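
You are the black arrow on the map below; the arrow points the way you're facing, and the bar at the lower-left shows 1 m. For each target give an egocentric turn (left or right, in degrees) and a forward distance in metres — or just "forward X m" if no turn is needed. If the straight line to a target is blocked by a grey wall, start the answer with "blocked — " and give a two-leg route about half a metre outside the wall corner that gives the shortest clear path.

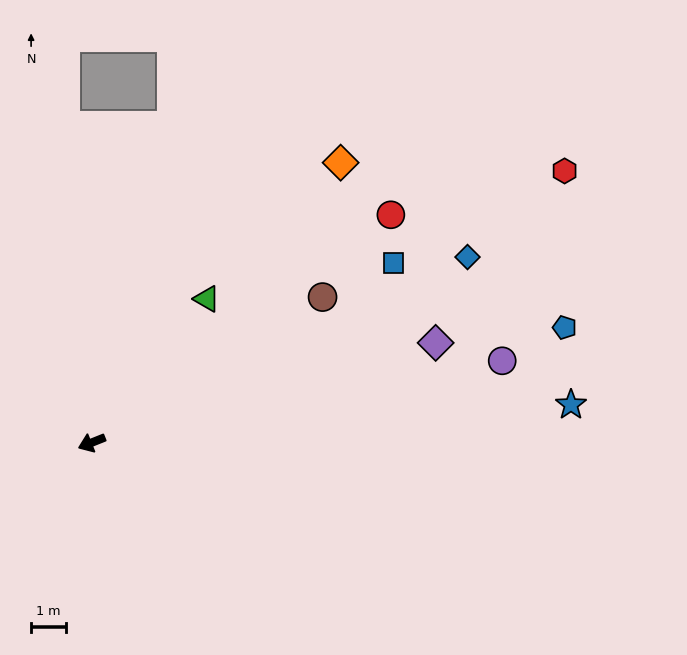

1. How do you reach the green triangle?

turn right 151°, forward 5.3 m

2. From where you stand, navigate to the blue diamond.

turn right 176°, forward 12.0 m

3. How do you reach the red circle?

turn right 165°, forward 10.8 m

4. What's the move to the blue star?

turn left 163°, forward 13.8 m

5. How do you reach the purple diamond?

turn left 174°, forward 10.3 m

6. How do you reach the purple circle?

turn left 169°, forward 12.0 m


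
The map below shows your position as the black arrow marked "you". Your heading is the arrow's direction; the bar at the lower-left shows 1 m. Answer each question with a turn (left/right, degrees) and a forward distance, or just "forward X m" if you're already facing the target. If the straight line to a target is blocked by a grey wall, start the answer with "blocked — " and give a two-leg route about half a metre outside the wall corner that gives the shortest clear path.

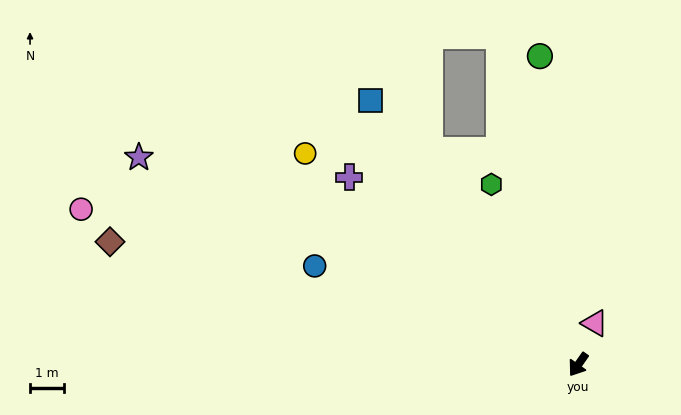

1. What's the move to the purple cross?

turn right 94°, forward 8.8 m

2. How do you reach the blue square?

turn right 107°, forward 10.0 m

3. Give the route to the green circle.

turn right 138°, forward 9.2 m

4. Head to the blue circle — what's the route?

turn right 75°, forward 8.4 m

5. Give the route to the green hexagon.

turn right 119°, forward 5.9 m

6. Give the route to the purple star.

turn right 80°, forward 14.4 m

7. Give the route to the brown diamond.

turn right 70°, forward 14.4 m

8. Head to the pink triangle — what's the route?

turn right 167°, forward 1.3 m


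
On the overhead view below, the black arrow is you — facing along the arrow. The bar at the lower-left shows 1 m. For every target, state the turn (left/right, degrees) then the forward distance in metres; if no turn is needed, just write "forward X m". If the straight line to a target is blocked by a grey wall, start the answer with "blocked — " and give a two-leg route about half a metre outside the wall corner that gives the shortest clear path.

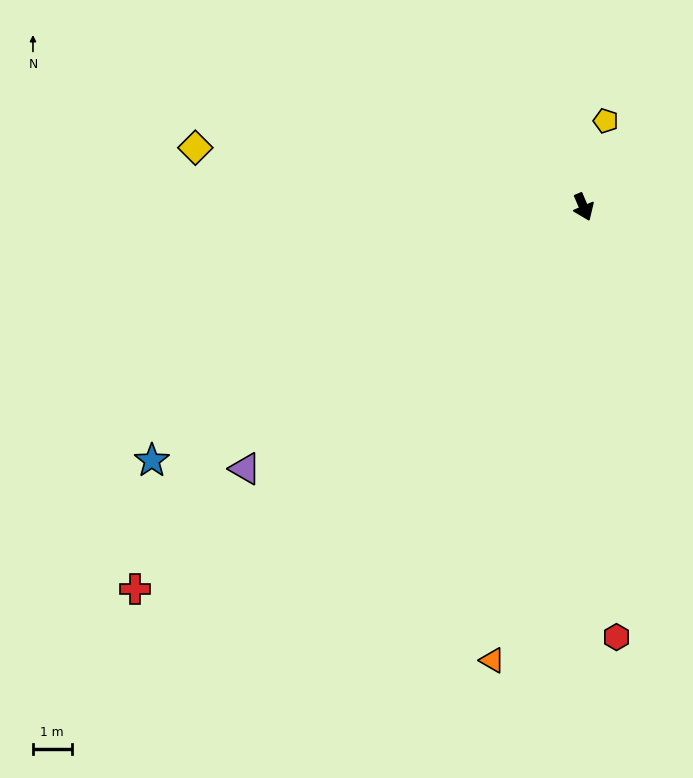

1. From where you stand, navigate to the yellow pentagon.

turn left 143°, forward 2.3 m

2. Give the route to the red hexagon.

turn right 19°, forward 11.2 m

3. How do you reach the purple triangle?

turn right 75°, forward 11.1 m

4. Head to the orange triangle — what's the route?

turn right 34°, forward 12.0 m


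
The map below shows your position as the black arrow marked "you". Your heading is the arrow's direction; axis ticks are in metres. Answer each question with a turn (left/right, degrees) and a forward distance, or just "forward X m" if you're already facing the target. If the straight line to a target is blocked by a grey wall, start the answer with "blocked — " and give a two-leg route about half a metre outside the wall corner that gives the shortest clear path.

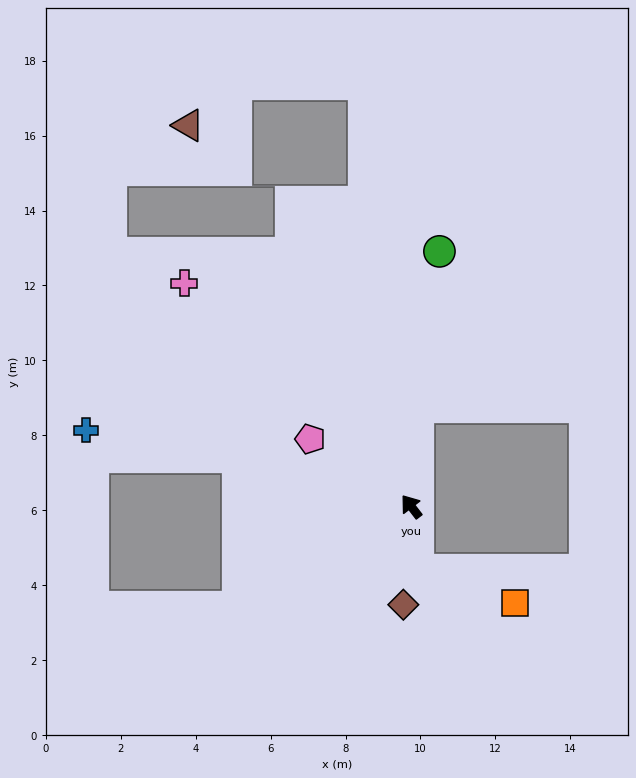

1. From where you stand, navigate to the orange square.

blocked — turn left 149°, forward 1.7 m, then turn left 64°, forward 2.7 m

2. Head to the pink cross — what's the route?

turn left 8°, forward 8.5 m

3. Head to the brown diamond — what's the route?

turn left 138°, forward 2.6 m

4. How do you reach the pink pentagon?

turn left 19°, forward 3.2 m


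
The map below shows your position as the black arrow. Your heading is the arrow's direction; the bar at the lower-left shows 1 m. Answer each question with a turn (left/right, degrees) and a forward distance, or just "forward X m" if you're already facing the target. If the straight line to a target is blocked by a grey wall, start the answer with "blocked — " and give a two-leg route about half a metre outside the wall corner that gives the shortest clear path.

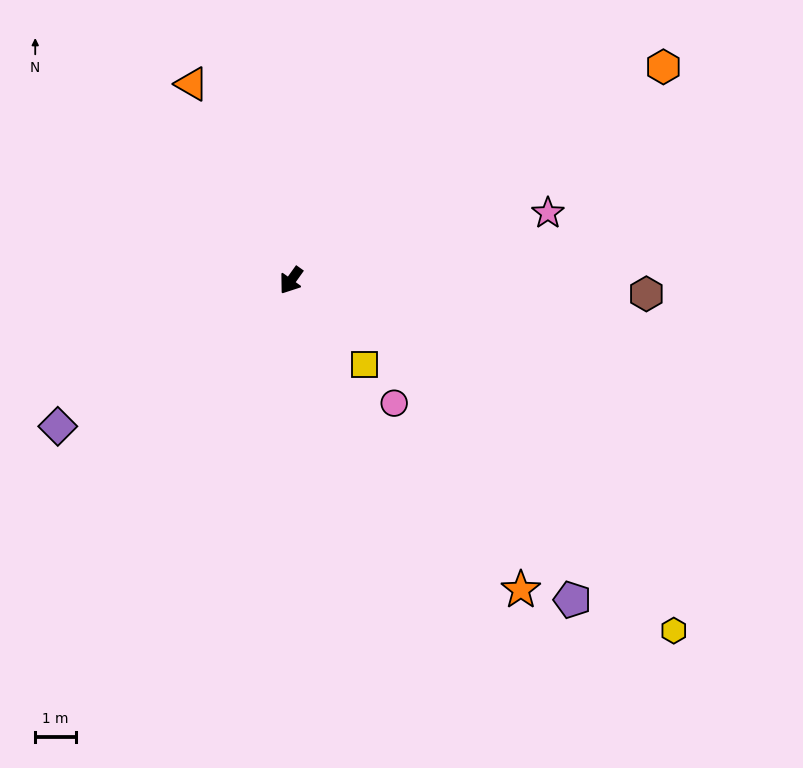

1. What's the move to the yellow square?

turn left 77°, forward 2.8 m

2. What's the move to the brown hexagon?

turn left 123°, forward 8.8 m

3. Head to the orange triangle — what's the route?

turn right 118°, forward 5.4 m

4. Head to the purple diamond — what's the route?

turn right 22°, forward 6.8 m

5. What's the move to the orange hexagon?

turn left 155°, forward 10.6 m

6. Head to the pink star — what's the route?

turn left 140°, forward 6.6 m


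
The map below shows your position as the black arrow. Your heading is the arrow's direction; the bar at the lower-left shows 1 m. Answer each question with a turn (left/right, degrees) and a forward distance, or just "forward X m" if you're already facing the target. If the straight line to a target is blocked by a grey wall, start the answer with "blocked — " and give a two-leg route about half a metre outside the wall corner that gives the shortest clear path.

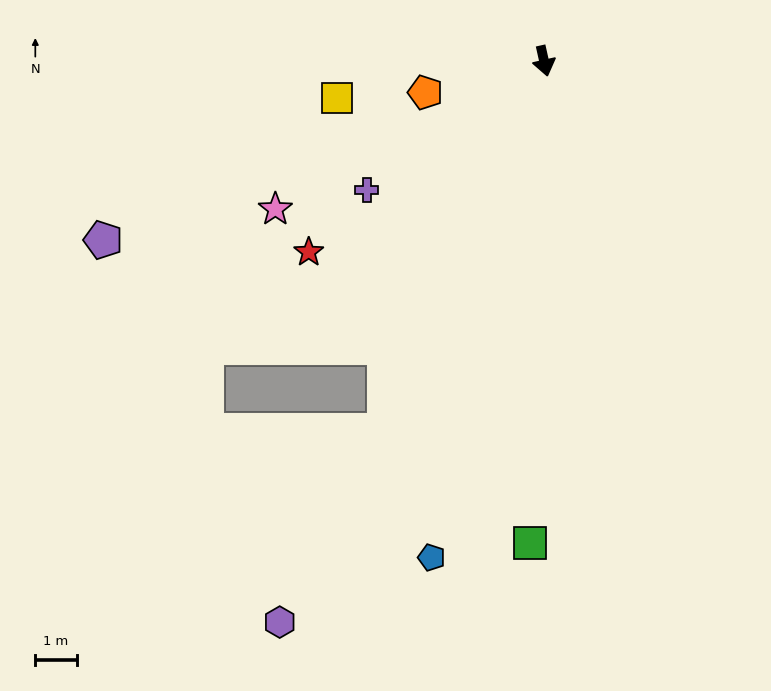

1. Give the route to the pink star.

turn right 74°, forward 7.4 m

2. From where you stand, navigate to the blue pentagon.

turn right 25°, forward 12.3 m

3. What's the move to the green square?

turn right 14°, forward 11.6 m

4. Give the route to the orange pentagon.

turn right 88°, forward 3.0 m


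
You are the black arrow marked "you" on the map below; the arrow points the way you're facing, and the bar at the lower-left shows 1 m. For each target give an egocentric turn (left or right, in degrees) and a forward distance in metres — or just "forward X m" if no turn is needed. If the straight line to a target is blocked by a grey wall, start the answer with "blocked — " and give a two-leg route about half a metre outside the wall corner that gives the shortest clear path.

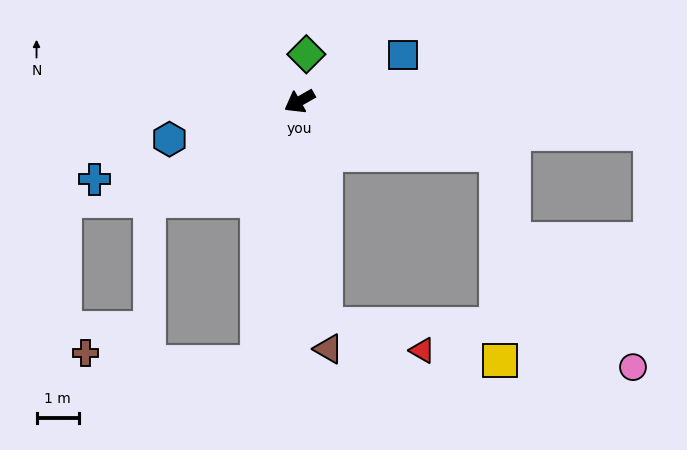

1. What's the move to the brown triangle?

turn left 67°, forward 5.9 m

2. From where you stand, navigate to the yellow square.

blocked — turn left 135°, forward 4.8 m, then turn right 74°, forward 4.9 m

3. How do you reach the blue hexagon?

turn right 13°, forward 3.2 m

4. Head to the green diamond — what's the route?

turn right 128°, forward 1.1 m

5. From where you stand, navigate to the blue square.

turn left 174°, forward 2.7 m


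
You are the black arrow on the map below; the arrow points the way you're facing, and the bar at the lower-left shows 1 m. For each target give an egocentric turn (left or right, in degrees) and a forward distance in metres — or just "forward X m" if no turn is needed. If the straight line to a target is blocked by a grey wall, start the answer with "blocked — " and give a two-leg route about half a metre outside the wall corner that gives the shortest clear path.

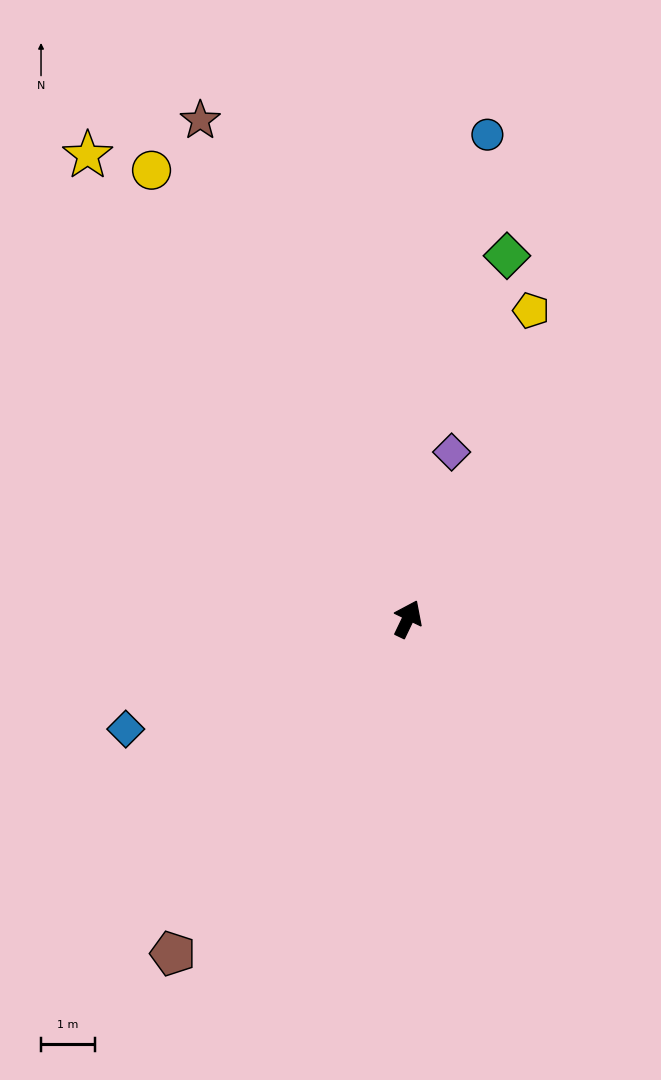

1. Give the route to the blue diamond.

turn left 137°, forward 5.7 m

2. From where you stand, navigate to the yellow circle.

turn left 55°, forward 9.7 m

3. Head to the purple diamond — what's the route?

turn left 11°, forward 3.2 m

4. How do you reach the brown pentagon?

turn left 171°, forward 7.6 m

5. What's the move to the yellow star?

turn left 60°, forward 10.5 m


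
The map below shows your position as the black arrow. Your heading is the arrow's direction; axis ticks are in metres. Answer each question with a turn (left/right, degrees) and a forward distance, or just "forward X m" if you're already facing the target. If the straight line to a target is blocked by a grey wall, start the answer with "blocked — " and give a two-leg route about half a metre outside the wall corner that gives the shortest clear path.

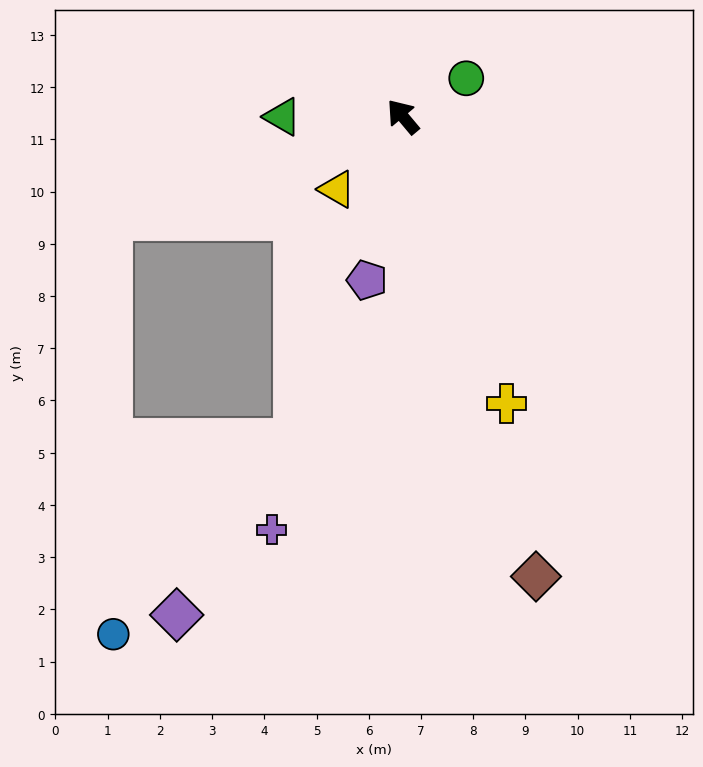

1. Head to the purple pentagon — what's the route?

turn left 128°, forward 3.2 m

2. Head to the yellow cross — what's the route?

turn left 160°, forward 5.8 m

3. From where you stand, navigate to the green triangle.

turn left 50°, forward 2.3 m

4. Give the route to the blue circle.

blocked — turn left 69°, forward 5.9 m, then turn left 71°, forward 8.0 m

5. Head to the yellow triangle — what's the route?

turn left 98°, forward 1.9 m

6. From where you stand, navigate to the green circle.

turn right 99°, forward 1.4 m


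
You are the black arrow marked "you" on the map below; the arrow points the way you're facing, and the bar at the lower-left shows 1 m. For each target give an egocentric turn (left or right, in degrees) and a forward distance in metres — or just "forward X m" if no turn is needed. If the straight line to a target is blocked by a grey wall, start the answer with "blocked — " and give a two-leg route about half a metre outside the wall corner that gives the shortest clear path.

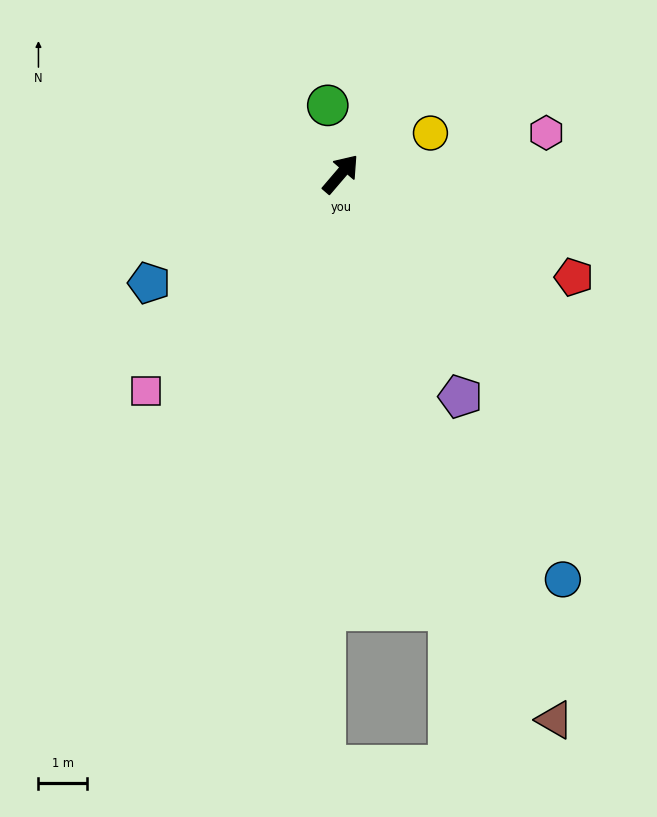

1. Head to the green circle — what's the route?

turn left 51°, forward 1.4 m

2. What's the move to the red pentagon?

turn right 73°, forward 5.2 m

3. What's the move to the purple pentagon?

turn right 111°, forward 5.2 m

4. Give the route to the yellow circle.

turn right 25°, forward 2.0 m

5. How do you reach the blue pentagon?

turn left 160°, forward 4.5 m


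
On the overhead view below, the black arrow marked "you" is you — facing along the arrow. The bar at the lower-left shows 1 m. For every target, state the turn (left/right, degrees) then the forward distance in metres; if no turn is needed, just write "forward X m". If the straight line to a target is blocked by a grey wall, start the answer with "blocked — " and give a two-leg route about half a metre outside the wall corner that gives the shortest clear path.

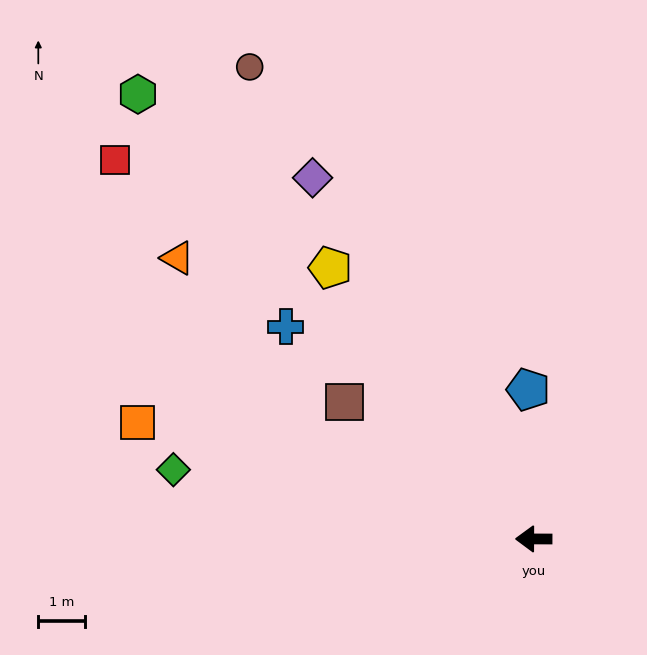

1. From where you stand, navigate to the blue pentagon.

turn right 88°, forward 3.2 m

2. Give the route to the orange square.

turn right 16°, forward 8.9 m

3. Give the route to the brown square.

turn right 36°, forward 5.0 m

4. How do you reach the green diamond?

turn right 11°, forward 7.9 m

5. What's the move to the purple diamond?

turn right 58°, forward 9.1 m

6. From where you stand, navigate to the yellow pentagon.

turn right 53°, forward 7.3 m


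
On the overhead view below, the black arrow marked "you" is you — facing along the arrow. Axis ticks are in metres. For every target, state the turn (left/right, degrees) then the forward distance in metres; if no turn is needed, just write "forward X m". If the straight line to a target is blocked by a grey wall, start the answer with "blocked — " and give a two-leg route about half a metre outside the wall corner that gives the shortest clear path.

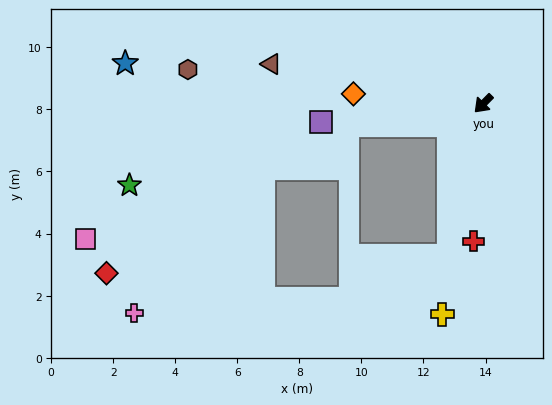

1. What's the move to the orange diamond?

turn right 50°, forward 4.2 m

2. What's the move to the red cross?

turn left 41°, forward 4.4 m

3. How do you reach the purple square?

turn right 39°, forward 5.3 m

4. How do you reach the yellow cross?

turn left 34°, forward 6.9 m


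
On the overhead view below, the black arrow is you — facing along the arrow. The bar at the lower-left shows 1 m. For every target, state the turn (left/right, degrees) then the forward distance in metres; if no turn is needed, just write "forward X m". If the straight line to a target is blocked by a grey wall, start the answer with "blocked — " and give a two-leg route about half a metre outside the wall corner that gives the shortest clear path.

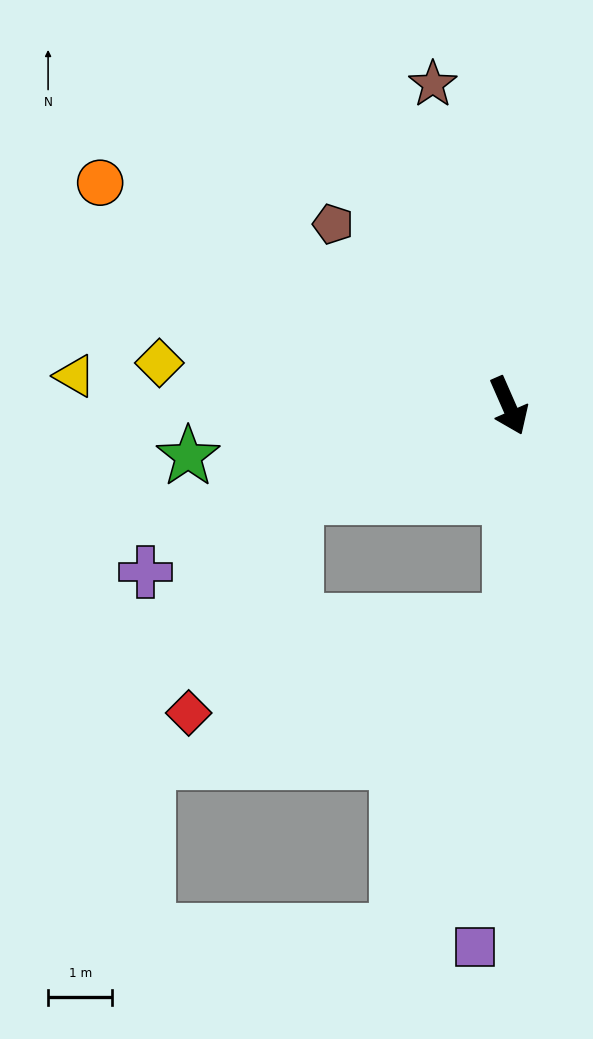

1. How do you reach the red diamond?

blocked — turn right 90°, forward 3.6 m, then turn left 40°, forward 3.8 m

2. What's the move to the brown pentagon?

turn right 160°, forward 3.9 m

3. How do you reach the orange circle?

turn right 142°, forward 7.3 m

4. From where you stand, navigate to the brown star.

turn left 170°, forward 5.1 m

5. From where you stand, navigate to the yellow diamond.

turn right 121°, forward 5.5 m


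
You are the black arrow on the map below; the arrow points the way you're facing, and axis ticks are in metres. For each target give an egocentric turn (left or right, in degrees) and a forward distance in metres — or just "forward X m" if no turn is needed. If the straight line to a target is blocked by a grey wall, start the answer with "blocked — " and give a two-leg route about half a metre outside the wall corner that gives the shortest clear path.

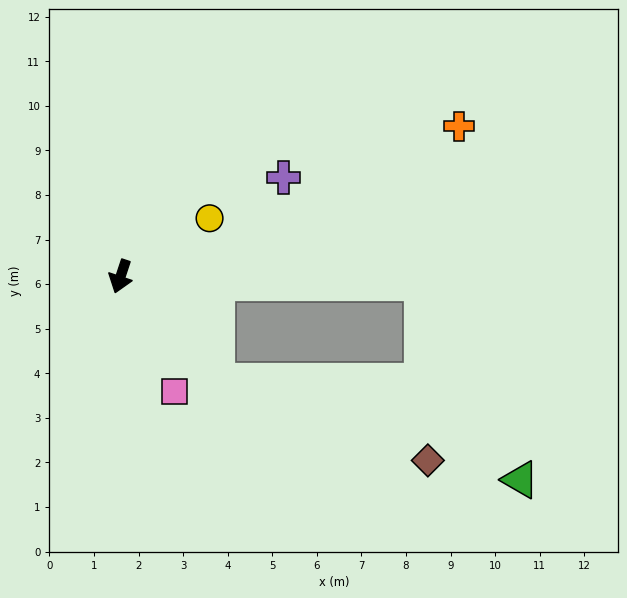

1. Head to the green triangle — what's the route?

blocked — turn left 107°, forward 6.8 m, then turn right 63°, forward 5.0 m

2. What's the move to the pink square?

turn left 44°, forward 2.9 m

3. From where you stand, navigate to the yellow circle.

turn left 142°, forward 2.4 m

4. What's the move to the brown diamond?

blocked — turn left 60°, forward 3.2 m, then turn left 28°, forward 5.1 m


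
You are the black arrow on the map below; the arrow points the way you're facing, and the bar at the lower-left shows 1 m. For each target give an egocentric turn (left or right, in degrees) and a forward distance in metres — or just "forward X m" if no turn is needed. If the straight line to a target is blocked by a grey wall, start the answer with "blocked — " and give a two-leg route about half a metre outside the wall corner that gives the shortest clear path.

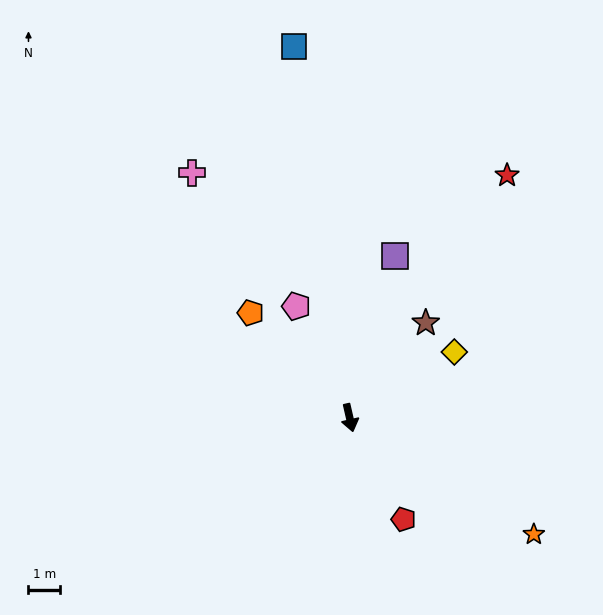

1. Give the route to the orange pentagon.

turn right 150°, forward 4.6 m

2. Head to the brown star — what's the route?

turn left 128°, forward 3.9 m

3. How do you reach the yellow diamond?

turn left 109°, forward 3.9 m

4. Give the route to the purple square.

turn left 151°, forward 5.3 m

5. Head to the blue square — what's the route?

turn left 176°, forward 12.0 m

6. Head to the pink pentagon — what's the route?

turn right 167°, forward 3.9 m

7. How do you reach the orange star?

turn left 45°, forward 6.9 m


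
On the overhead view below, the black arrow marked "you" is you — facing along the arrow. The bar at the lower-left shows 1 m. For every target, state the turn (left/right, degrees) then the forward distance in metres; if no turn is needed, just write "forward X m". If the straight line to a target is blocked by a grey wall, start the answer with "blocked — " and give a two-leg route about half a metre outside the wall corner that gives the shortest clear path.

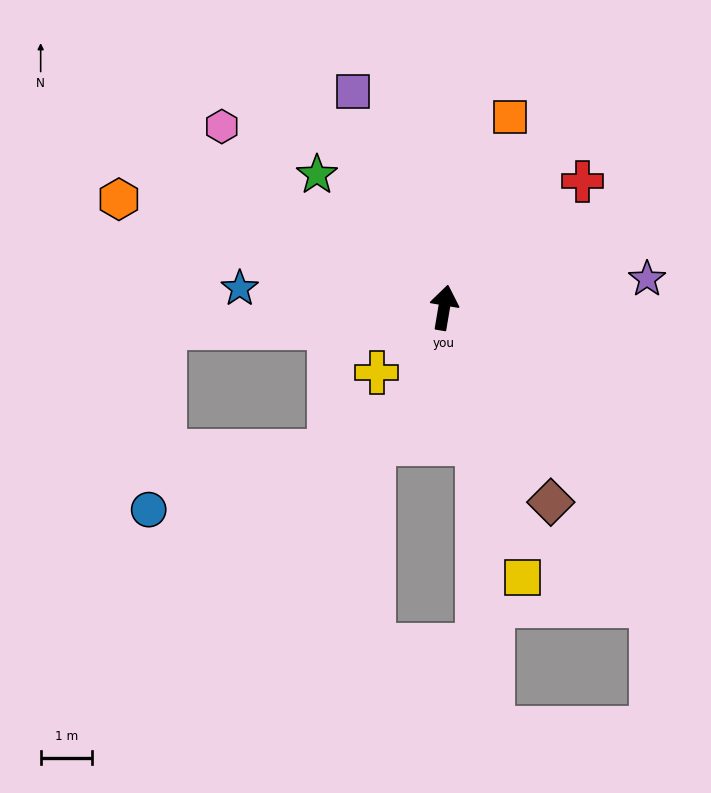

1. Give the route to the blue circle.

blocked — turn left 104°, forward 5.4 m, then turn left 80°, forward 3.5 m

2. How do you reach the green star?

turn left 53°, forward 3.6 m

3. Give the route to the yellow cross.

turn left 144°, forward 1.8 m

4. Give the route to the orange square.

turn right 9°, forward 3.9 m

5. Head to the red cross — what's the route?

turn right 38°, forward 3.6 m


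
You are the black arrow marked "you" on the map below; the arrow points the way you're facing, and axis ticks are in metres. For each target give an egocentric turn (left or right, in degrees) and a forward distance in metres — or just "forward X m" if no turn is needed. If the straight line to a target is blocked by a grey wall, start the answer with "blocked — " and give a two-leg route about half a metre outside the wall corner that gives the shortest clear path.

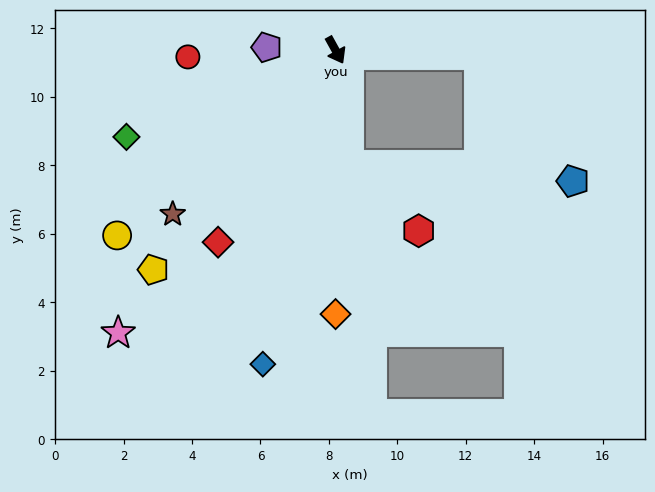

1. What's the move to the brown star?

turn right 74°, forward 6.8 m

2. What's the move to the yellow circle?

turn right 79°, forward 8.4 m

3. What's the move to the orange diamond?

turn right 29°, forward 7.7 m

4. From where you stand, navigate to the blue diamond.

turn right 42°, forward 9.4 m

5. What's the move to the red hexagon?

blocked — turn right 22°, forward 3.4 m, then turn left 39°, forward 2.8 m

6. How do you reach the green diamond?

turn right 96°, forward 6.6 m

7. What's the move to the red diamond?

turn right 60°, forward 6.6 m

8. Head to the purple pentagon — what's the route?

turn right 121°, forward 2.0 m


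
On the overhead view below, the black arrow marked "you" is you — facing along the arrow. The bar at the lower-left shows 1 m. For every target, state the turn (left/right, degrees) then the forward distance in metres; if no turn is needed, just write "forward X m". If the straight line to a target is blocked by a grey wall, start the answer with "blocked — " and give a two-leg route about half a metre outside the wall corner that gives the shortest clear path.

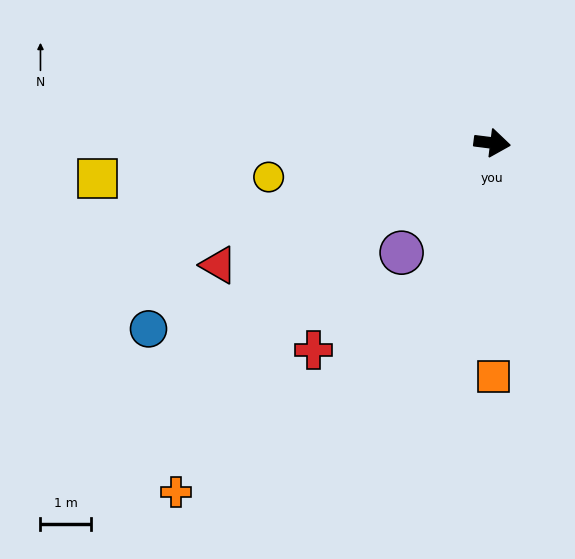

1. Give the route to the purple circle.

turn right 122°, forward 2.8 m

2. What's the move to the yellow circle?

turn right 164°, forward 4.4 m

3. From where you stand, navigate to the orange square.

turn right 83°, forward 4.6 m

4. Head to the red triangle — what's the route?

turn right 149°, forward 5.9 m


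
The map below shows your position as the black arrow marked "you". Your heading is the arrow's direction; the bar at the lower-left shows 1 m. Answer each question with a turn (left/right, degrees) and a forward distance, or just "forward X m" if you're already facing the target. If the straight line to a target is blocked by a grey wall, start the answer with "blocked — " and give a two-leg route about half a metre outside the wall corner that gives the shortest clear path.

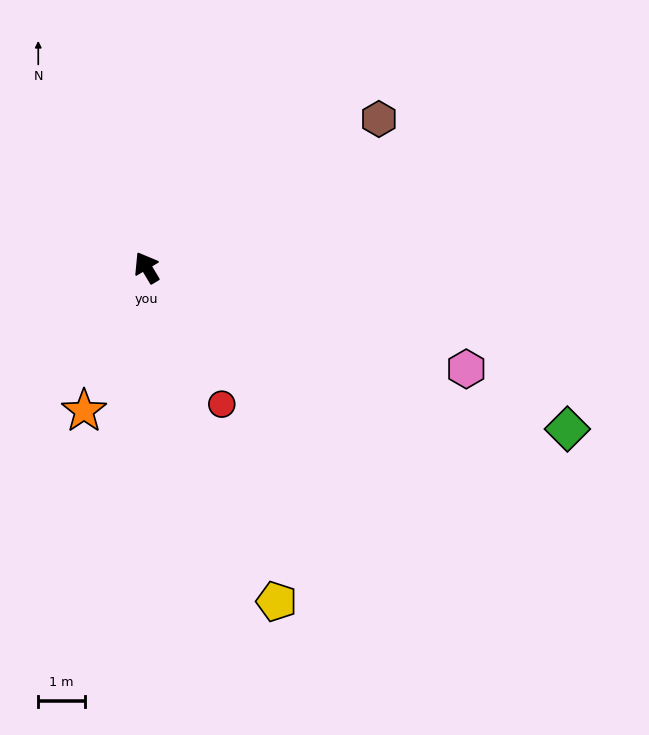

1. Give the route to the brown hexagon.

turn right 88°, forward 5.9 m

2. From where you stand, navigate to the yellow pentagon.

turn left 170°, forward 7.7 m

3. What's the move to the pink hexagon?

turn right 139°, forward 7.2 m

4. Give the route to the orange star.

turn left 126°, forward 3.3 m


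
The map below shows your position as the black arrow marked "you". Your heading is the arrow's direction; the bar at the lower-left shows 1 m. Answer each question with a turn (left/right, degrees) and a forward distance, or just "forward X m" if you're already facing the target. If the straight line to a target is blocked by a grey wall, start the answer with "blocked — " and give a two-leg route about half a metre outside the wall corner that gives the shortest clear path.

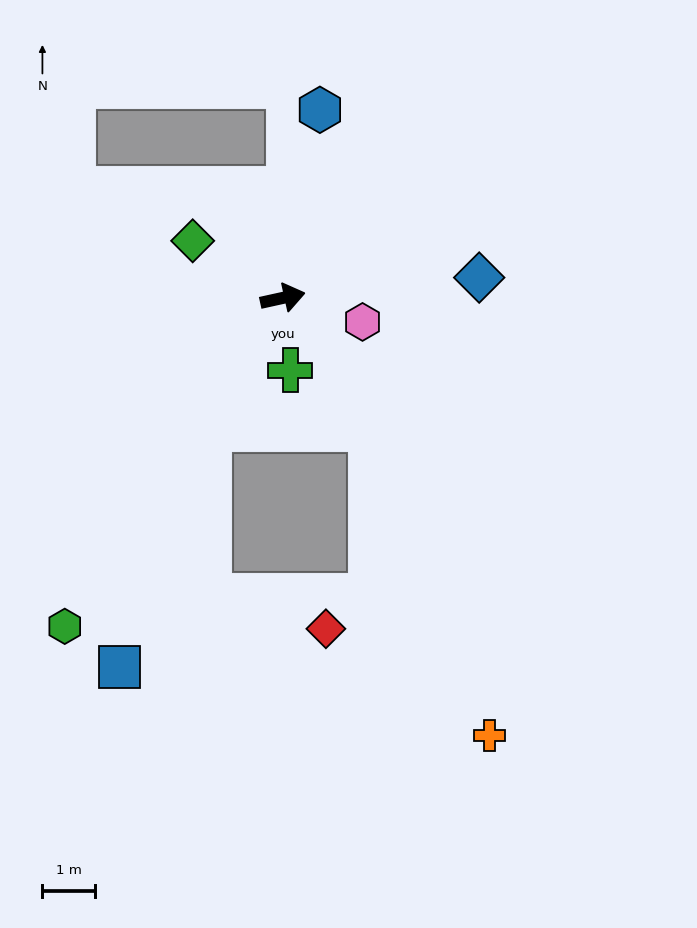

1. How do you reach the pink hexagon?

turn right 29°, forward 1.6 m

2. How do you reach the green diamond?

turn left 135°, forward 2.0 m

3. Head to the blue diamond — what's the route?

turn right 7°, forward 3.7 m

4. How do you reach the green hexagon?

turn right 136°, forward 7.4 m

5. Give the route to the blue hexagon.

turn left 66°, forward 3.6 m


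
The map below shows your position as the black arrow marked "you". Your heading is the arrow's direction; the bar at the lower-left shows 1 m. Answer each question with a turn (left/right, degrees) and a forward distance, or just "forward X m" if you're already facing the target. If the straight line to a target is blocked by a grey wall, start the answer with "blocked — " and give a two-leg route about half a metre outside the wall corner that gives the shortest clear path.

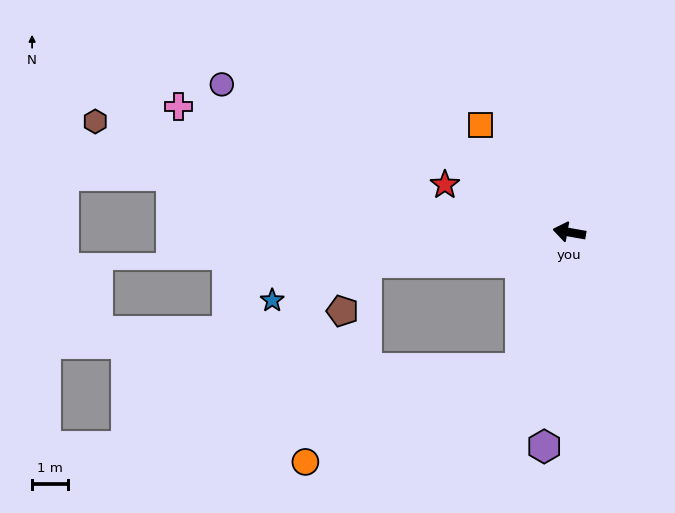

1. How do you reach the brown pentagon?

blocked — turn left 19°, forward 5.7 m, then turn left 54°, forward 1.5 m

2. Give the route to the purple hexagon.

turn left 93°, forward 6.1 m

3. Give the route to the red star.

turn right 11°, forward 3.7 m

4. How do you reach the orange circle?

blocked — turn left 80°, forward 4.1 m, then turn right 46°, forward 6.6 m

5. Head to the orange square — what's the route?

turn right 40°, forward 3.9 m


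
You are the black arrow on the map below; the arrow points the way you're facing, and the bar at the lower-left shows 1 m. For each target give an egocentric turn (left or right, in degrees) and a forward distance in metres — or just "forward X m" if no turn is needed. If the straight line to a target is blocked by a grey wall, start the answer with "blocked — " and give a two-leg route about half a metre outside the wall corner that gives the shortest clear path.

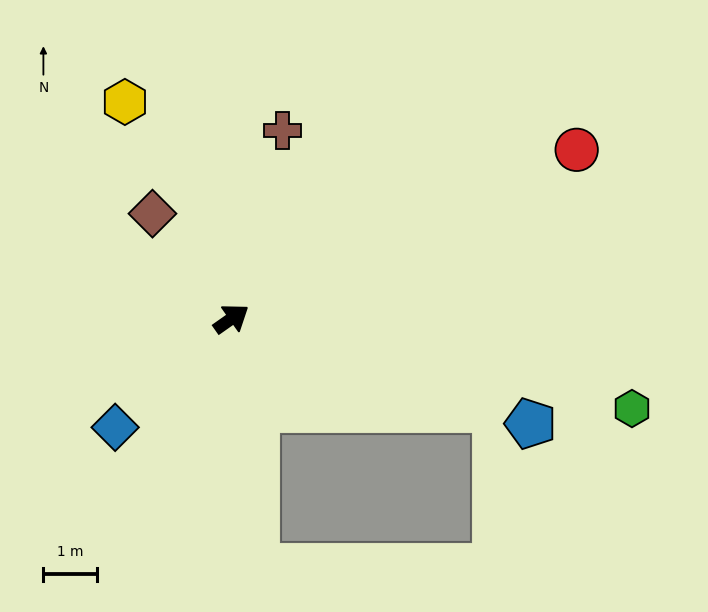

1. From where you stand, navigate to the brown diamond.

turn left 92°, forward 2.4 m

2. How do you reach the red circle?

turn right 9°, forward 7.1 m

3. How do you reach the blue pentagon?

turn right 54°, forward 5.9 m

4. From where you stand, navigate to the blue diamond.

turn right 172°, forward 2.9 m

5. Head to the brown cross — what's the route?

turn left 40°, forward 3.6 m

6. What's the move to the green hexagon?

turn right 48°, forward 7.6 m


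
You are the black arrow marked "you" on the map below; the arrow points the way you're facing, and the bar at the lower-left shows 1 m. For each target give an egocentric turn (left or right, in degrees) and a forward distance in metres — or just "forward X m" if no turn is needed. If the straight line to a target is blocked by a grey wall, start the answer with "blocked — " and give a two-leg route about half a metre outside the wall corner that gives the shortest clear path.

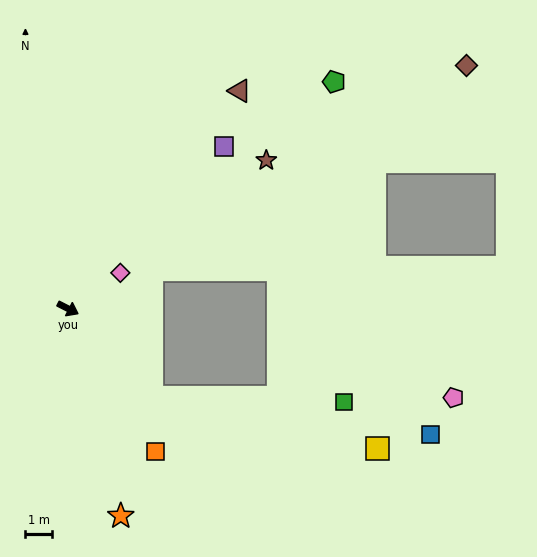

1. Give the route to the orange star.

turn right 49°, forward 7.9 m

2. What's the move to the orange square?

turn right 32°, forward 6.2 m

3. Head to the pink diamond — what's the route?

turn left 61°, forward 2.3 m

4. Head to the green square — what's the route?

blocked — turn right 20°, forward 4.5 m, then turn left 46°, forward 7.1 m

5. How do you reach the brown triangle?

turn left 79°, forward 10.3 m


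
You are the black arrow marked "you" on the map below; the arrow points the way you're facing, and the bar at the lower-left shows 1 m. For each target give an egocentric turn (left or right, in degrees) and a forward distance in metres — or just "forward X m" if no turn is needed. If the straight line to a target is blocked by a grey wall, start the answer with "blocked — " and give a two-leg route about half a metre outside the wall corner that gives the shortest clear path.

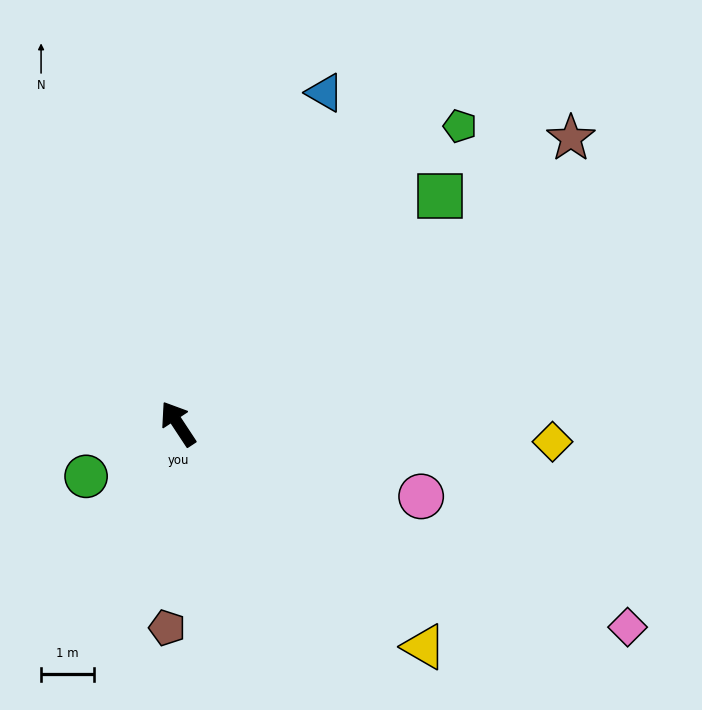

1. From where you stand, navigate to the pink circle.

turn right 140°, forward 4.8 m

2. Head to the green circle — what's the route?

turn left 86°, forward 2.0 m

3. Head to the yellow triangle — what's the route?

turn right 166°, forward 6.3 m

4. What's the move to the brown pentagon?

turn left 144°, forward 3.9 m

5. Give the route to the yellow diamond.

turn right 126°, forward 7.1 m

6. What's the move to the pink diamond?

turn right 148°, forward 9.3 m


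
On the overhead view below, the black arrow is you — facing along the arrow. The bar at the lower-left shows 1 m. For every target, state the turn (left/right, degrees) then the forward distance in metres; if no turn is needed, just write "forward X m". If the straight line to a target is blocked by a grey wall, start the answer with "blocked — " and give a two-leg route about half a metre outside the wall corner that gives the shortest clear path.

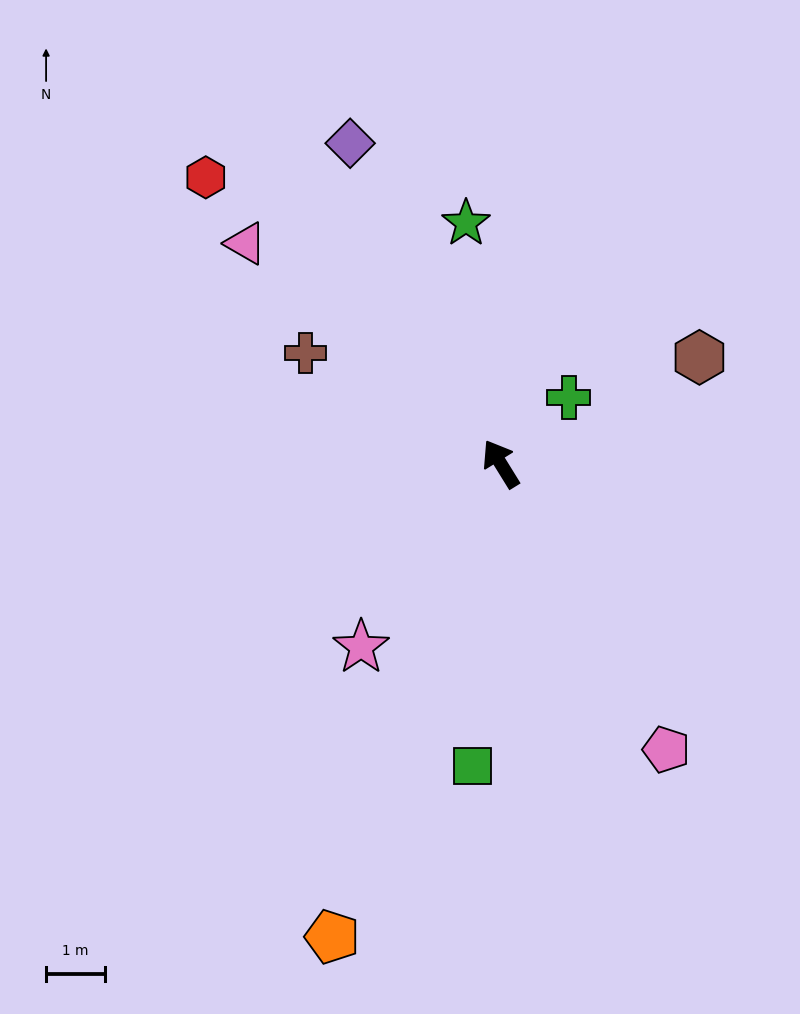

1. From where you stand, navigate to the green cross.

turn right 77°, forward 1.6 m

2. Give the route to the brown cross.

turn left 29°, forward 3.8 m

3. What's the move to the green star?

turn right 24°, forward 4.1 m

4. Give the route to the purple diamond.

turn right 7°, forward 6.0 m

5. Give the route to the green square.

turn left 143°, forward 5.2 m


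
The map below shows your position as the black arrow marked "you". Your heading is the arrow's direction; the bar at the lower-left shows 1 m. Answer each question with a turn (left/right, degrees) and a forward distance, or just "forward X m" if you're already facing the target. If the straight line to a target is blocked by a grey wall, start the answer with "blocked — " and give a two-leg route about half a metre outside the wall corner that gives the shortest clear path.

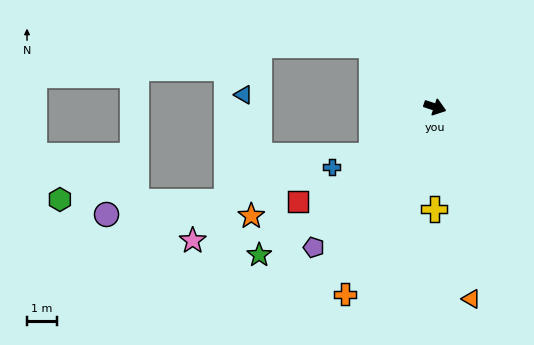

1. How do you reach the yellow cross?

turn right 72°, forward 3.4 m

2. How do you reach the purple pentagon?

turn right 112°, forward 6.1 m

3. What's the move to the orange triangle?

turn right 61°, forward 6.5 m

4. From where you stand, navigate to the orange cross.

turn right 97°, forward 6.9 m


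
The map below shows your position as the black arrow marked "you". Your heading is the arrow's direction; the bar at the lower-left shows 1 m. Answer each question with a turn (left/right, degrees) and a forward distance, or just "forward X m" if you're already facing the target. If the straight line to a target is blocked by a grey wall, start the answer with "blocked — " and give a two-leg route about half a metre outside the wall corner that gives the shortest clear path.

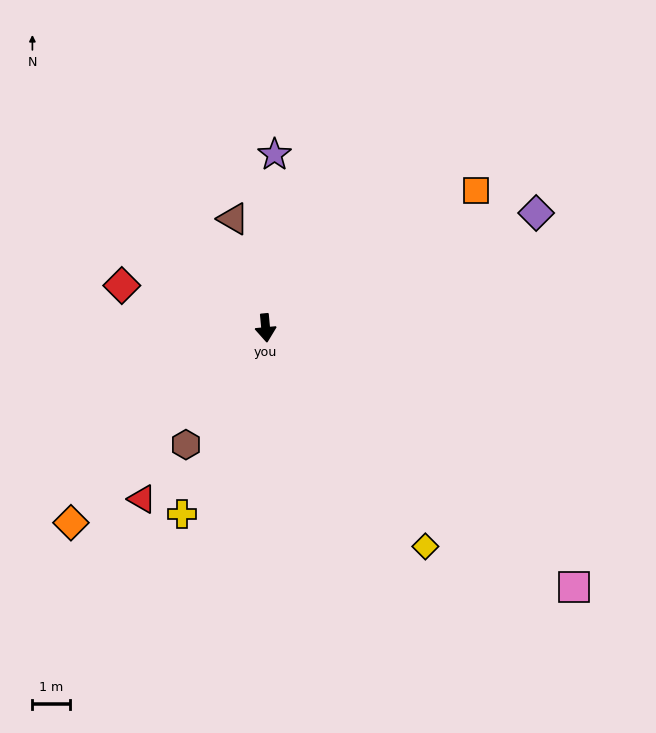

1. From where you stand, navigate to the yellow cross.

turn right 30°, forward 5.5 m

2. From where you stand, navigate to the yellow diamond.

turn left 31°, forward 7.3 m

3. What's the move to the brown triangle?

turn right 169°, forward 3.1 m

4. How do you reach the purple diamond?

turn left 108°, forward 7.9 m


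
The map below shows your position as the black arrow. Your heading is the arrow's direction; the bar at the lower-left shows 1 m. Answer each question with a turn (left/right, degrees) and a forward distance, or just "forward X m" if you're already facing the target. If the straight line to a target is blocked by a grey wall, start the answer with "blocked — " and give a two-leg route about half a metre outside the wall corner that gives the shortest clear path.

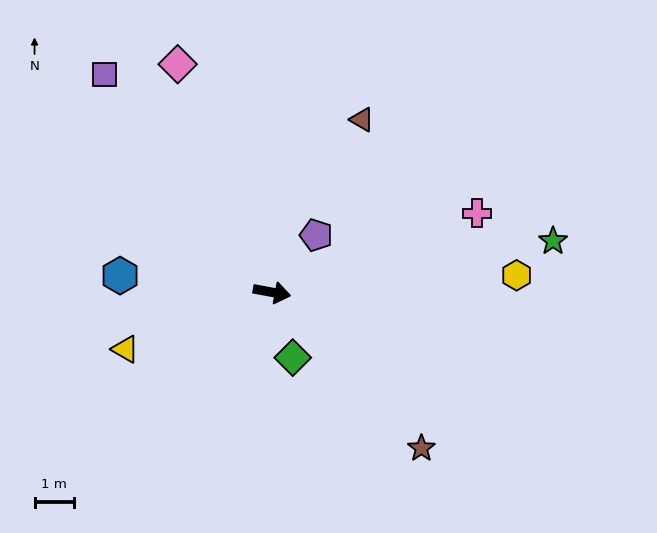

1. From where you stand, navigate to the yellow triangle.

turn right 148°, forward 4.0 m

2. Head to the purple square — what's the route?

turn left 138°, forward 6.9 m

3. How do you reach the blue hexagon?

turn right 176°, forward 3.8 m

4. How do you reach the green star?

turn left 21°, forward 7.2 m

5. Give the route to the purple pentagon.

turn left 63°, forward 1.8 m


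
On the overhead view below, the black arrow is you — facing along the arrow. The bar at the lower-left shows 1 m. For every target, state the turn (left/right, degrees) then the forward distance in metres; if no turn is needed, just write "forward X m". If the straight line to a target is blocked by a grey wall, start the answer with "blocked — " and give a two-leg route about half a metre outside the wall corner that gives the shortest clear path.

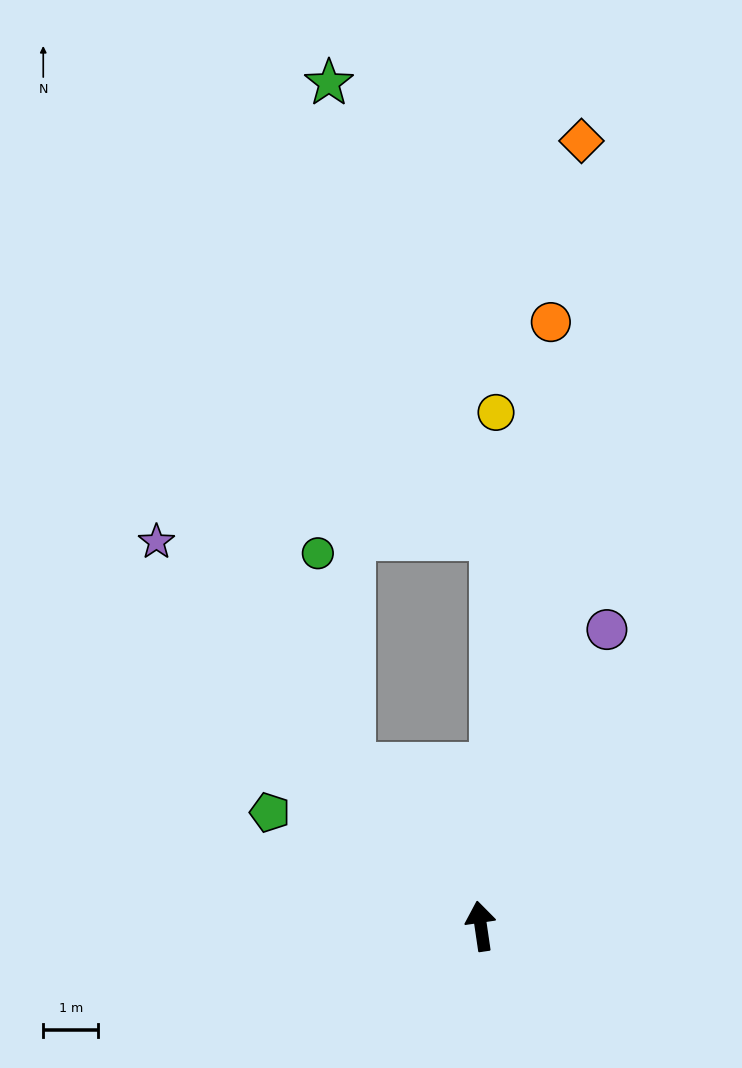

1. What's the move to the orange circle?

turn right 15°, forward 11.0 m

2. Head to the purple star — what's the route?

turn left 32°, forward 9.1 m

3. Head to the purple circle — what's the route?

turn right 31°, forward 5.8 m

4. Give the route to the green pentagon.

turn left 53°, forward 4.3 m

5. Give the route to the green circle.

blocked — turn left 30°, forward 3.7 m, then turn right 29°, forward 3.9 m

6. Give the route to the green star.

blocked — turn left 30°, forward 3.7 m, then turn right 36°, forward 12.4 m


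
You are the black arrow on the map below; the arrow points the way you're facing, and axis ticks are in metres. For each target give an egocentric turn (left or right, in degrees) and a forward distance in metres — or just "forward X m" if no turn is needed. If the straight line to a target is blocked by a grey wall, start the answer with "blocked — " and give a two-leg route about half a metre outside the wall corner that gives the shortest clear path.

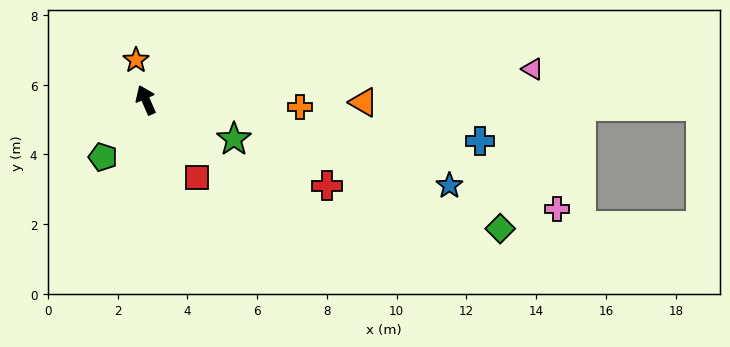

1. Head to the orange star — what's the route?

turn right 10°, forward 1.2 m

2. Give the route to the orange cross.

turn right 116°, forward 4.4 m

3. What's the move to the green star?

turn right 137°, forward 2.8 m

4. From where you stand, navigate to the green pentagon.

turn left 120°, forward 2.0 m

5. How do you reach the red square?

turn right 170°, forward 2.7 m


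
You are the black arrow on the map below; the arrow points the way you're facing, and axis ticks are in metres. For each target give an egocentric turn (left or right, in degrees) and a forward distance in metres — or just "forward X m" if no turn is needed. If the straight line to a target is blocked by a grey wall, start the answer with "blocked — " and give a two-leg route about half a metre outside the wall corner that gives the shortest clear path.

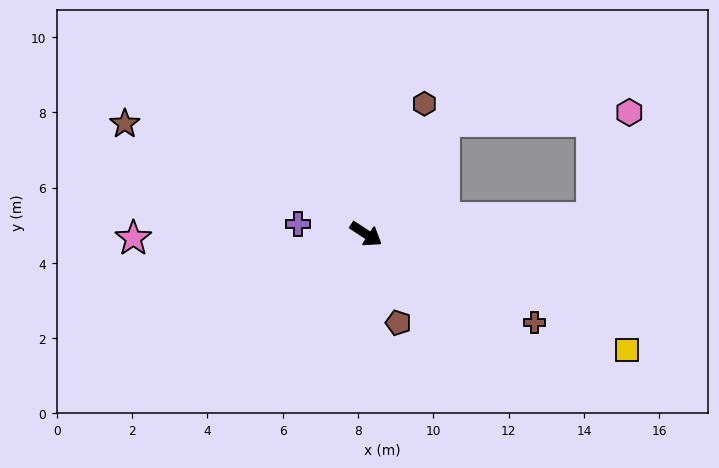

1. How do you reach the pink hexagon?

blocked — turn left 88°, forward 3.7 m, then turn right 52°, forward 4.9 m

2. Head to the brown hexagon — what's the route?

turn left 99°, forward 3.8 m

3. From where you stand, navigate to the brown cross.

turn left 5°, forward 5.0 m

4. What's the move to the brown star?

turn right 171°, forward 7.0 m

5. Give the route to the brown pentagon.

turn right 37°, forward 2.5 m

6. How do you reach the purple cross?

turn right 155°, forward 1.8 m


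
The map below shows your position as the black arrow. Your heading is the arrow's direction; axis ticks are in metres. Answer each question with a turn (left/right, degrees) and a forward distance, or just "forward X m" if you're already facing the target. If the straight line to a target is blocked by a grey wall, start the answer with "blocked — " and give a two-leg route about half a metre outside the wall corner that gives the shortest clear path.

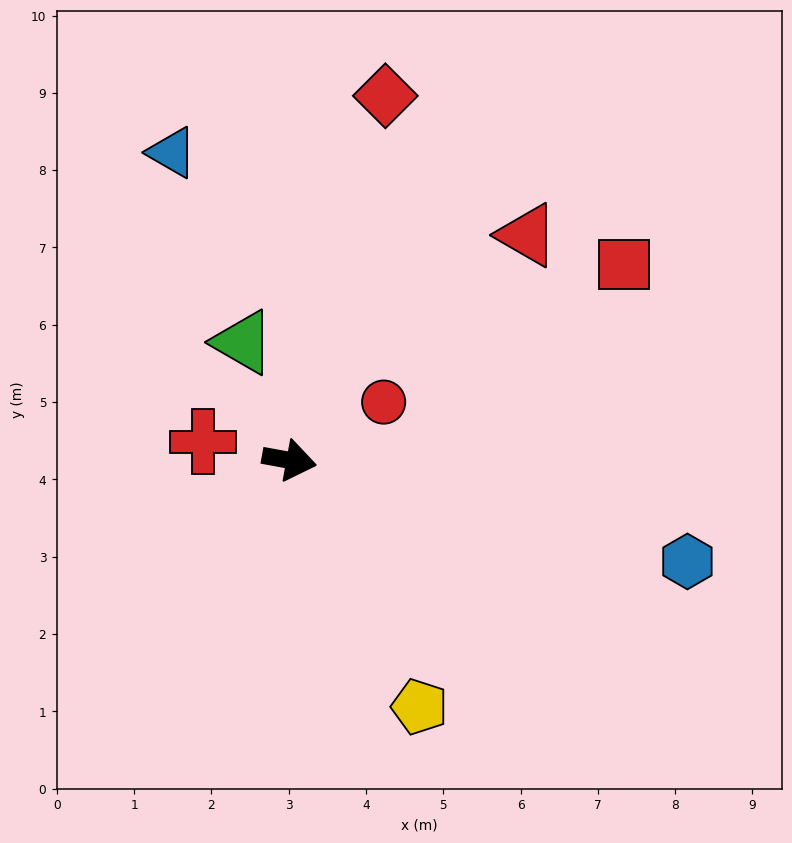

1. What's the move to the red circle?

turn left 42°, forward 1.4 m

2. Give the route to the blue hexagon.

turn right 4°, forward 5.3 m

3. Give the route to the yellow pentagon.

turn right 52°, forward 3.6 m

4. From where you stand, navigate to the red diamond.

turn left 86°, forward 4.9 m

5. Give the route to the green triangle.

turn left 122°, forward 1.6 m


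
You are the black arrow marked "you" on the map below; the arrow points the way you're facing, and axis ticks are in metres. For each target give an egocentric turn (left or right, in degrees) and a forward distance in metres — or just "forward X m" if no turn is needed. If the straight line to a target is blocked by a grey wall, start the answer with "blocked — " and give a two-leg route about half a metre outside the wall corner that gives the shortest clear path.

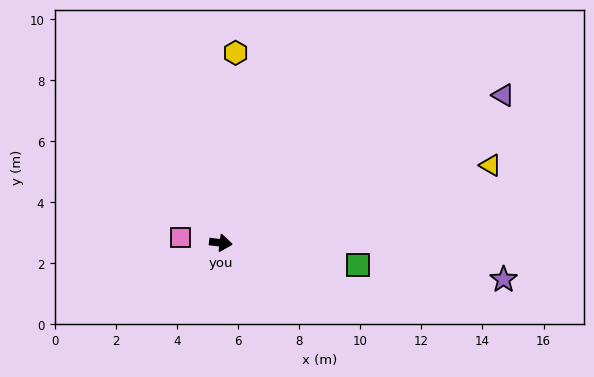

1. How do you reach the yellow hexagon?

turn left 92°, forward 6.2 m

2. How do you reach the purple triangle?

turn left 35°, forward 10.4 m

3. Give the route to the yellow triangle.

turn left 23°, forward 9.2 m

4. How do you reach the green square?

turn right 2°, forward 4.5 m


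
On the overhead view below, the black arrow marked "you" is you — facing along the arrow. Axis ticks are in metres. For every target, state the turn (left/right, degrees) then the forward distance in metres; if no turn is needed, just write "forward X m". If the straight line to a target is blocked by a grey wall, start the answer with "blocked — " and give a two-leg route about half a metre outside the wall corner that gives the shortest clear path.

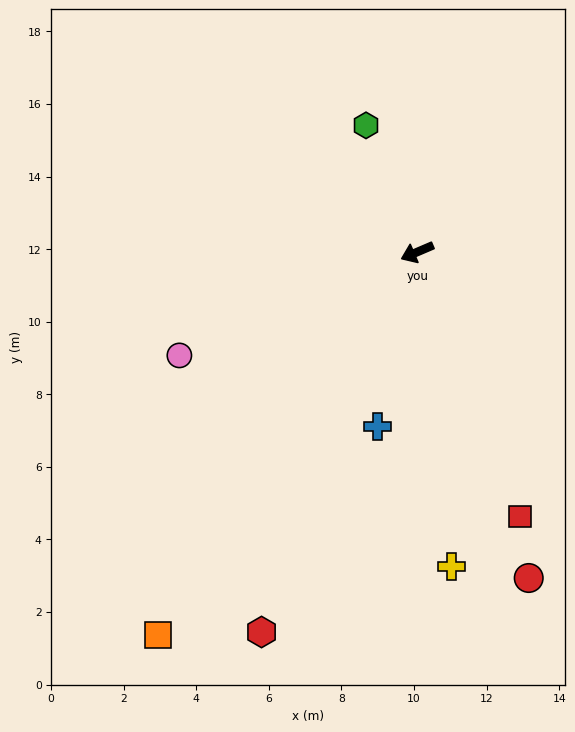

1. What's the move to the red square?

turn left 88°, forward 7.8 m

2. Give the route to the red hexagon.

turn left 45°, forward 11.3 m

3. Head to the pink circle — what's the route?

forward 7.1 m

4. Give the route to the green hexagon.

turn right 91°, forward 3.8 m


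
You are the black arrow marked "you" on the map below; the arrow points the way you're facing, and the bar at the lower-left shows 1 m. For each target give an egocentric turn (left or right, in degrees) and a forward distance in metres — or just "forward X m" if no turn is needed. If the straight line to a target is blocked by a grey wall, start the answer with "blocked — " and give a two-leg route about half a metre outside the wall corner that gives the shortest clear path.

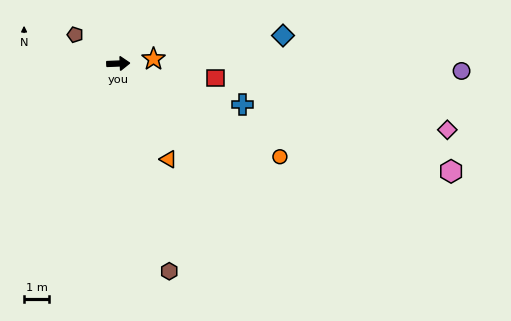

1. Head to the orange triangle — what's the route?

turn right 65°, forward 4.3 m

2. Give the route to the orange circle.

turn right 32°, forward 7.5 m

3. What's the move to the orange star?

turn left 5°, forward 1.4 m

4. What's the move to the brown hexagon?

turn right 79°, forward 8.6 m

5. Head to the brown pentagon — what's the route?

turn left 144°, forward 2.1 m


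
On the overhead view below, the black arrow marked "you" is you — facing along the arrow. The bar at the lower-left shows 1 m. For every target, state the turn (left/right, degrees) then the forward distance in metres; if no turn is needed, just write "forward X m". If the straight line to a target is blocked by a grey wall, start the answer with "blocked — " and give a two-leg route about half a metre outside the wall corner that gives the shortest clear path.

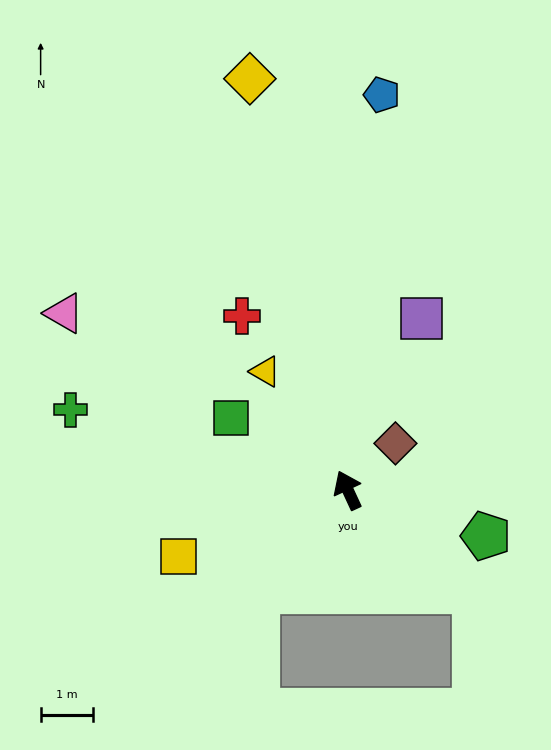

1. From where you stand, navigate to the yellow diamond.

turn right 11°, forward 8.0 m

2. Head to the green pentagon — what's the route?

turn right 133°, forward 2.8 m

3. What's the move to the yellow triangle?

turn left 10°, forward 2.7 m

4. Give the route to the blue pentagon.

turn right 30°, forward 7.5 m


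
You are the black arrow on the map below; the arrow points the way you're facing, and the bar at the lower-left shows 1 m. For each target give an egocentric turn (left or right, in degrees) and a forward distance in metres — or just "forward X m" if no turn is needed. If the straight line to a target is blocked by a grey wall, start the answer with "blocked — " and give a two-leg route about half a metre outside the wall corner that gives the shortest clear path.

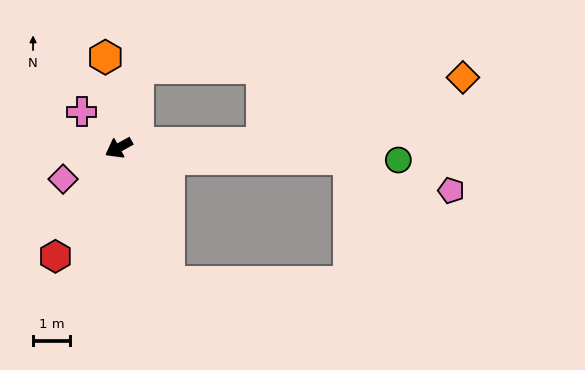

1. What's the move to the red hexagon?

turn left 31°, forward 3.4 m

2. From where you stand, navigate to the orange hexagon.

turn right 111°, forward 2.4 m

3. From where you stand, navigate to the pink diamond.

forward 1.7 m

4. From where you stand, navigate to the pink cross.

turn right 73°, forward 1.4 m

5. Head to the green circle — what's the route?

turn left 149°, forward 7.5 m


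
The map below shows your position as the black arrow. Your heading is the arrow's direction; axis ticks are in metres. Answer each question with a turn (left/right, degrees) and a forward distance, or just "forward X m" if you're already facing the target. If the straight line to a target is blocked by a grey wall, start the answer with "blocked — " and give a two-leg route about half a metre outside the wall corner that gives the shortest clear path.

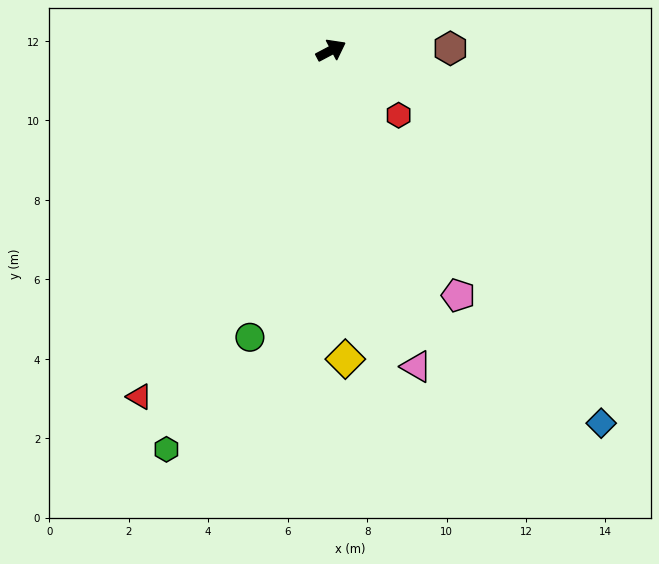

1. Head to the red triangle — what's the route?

turn right 147°, forward 10.0 m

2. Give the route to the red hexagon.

turn right 72°, forward 2.4 m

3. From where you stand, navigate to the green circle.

turn right 134°, forward 7.5 m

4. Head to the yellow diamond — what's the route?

turn right 115°, forward 7.8 m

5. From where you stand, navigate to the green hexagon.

turn right 140°, forward 10.9 m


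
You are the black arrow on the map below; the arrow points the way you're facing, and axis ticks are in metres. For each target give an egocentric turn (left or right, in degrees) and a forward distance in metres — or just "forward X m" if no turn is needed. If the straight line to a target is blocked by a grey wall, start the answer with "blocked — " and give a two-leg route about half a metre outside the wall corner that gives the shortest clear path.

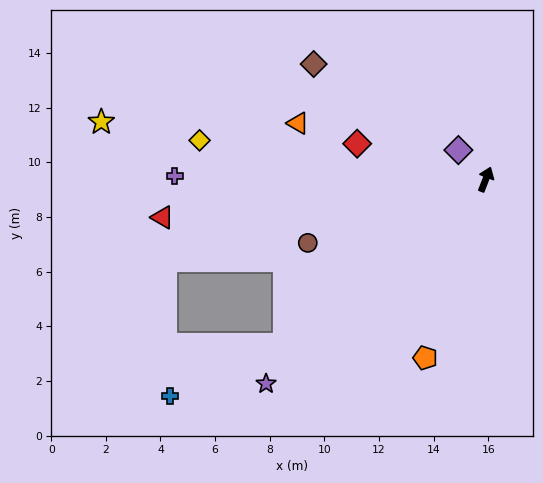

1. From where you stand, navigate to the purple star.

turn left 154°, forward 11.0 m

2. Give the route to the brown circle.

turn left 131°, forward 6.9 m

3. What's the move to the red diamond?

turn left 96°, forward 4.9 m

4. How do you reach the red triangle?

turn left 118°, forward 11.9 m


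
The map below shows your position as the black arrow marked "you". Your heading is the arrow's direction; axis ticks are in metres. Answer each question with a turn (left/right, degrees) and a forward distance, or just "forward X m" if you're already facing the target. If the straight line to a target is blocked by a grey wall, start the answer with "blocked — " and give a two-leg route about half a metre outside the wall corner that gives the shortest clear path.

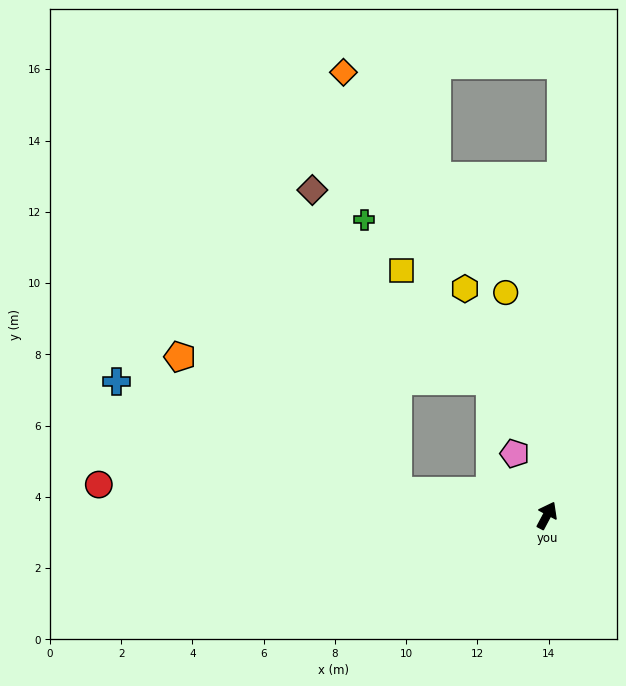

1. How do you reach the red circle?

turn left 114°, forward 12.6 m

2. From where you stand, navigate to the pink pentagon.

turn left 56°, forward 2.0 m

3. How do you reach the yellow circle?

turn left 38°, forward 6.4 m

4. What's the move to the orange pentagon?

blocked — turn left 109°, forward 4.2 m, then turn right 23°, forward 7.2 m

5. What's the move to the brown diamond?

blocked — turn left 109°, forward 4.2 m, then turn right 65°, forward 8.8 m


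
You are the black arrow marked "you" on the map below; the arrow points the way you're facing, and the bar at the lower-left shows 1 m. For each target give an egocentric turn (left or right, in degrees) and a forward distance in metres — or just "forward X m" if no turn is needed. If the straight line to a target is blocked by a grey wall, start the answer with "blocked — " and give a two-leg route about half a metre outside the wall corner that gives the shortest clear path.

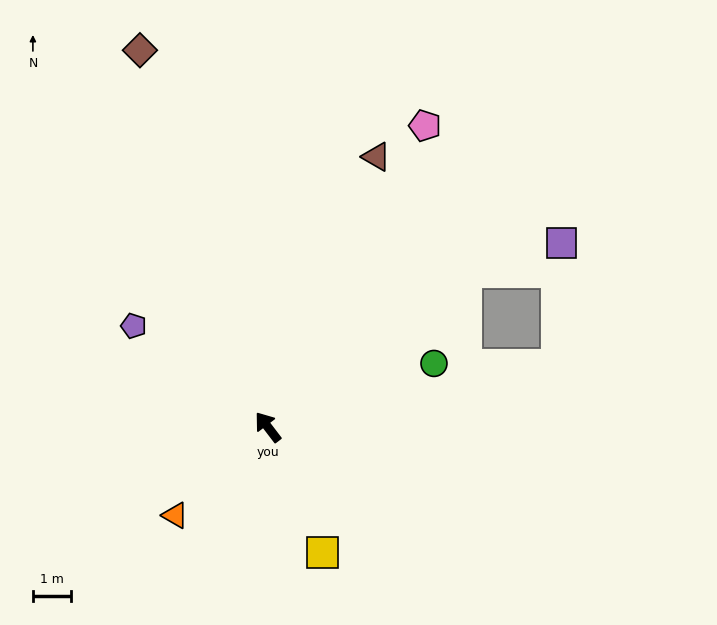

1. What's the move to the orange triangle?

turn left 96°, forward 3.3 m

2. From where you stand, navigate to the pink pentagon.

turn right 65°, forward 8.9 m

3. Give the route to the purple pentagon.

turn left 16°, forward 4.4 m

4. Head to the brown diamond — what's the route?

turn right 19°, forward 10.4 m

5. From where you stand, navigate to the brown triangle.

turn right 59°, forward 7.6 m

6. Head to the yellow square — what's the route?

turn left 166°, forward 3.6 m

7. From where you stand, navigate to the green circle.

turn right 106°, forward 4.7 m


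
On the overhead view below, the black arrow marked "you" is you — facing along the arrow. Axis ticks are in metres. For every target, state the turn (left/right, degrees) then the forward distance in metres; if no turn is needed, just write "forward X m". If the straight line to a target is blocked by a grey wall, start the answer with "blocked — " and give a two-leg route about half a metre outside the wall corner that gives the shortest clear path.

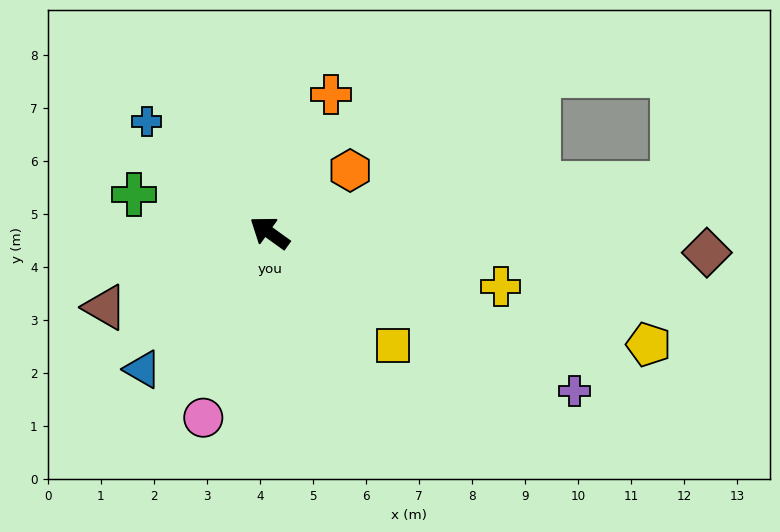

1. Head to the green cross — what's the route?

turn left 20°, forward 2.7 m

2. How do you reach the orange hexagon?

turn right 107°, forward 1.9 m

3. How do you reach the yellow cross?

turn right 157°, forward 4.5 m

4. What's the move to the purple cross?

turn right 172°, forward 6.5 m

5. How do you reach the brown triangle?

turn left 60°, forward 3.4 m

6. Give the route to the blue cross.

turn right 6°, forward 3.1 m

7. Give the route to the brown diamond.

turn right 147°, forward 8.3 m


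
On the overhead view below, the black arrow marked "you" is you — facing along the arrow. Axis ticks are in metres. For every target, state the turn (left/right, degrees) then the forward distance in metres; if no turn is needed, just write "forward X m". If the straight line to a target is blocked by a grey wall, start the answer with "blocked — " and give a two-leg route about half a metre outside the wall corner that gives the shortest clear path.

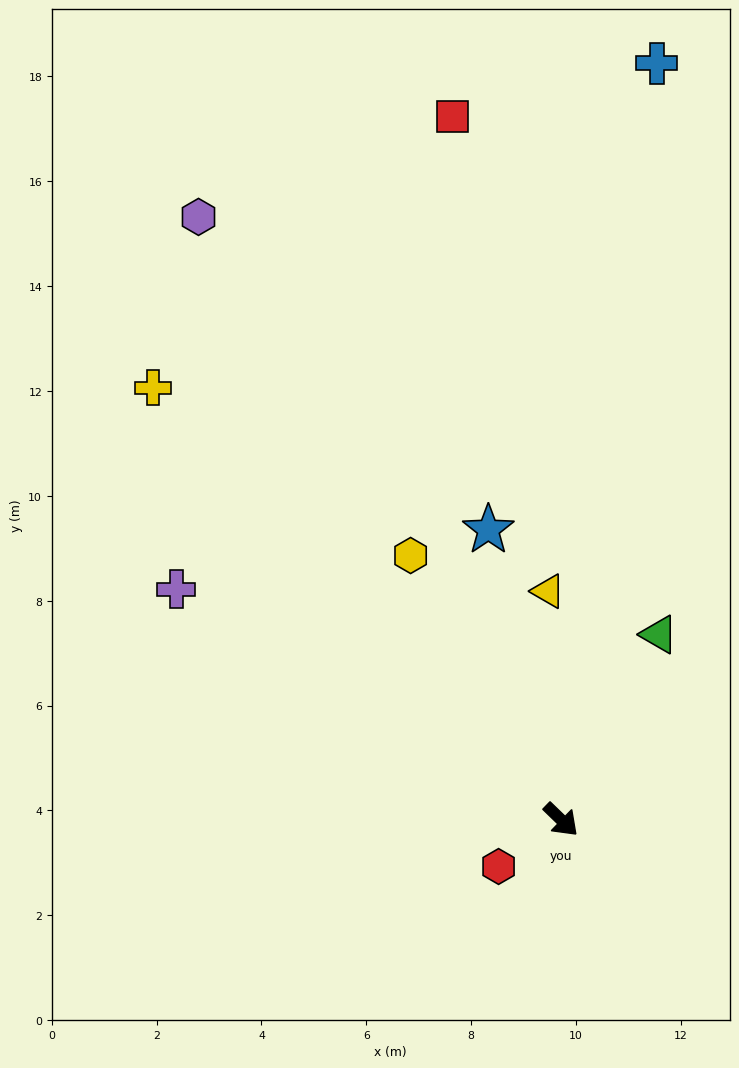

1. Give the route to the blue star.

turn left 148°, forward 5.7 m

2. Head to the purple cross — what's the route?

turn right 167°, forward 8.6 m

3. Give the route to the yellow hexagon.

turn left 164°, forward 5.8 m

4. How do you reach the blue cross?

turn left 127°, forward 14.5 m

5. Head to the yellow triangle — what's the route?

turn left 137°, forward 4.4 m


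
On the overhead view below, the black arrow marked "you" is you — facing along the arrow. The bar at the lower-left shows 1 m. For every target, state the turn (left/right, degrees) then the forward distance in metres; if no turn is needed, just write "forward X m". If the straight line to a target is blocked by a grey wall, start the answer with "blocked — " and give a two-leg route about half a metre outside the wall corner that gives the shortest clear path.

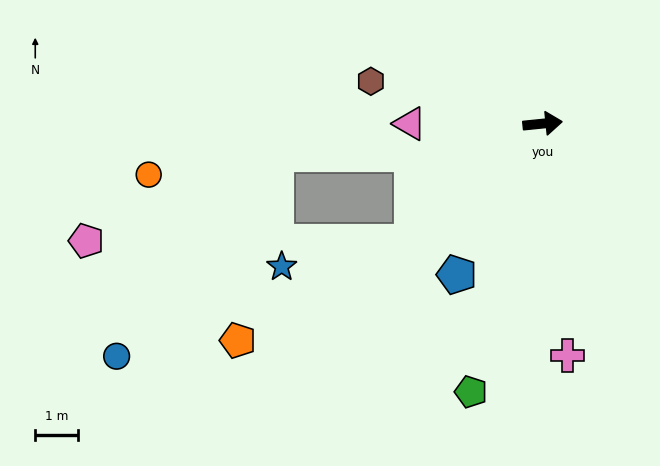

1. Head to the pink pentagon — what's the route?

blocked — turn right 143°, forward 4.1 m, then turn right 43°, forward 7.7 m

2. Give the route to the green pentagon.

turn right 111°, forward 6.5 m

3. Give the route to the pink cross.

turn right 90°, forward 5.5 m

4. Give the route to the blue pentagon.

turn right 125°, forward 4.1 m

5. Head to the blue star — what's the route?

blocked — turn right 143°, forward 4.1 m, then turn right 32°, forward 3.1 m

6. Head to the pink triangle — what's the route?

turn left 174°, forward 3.1 m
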